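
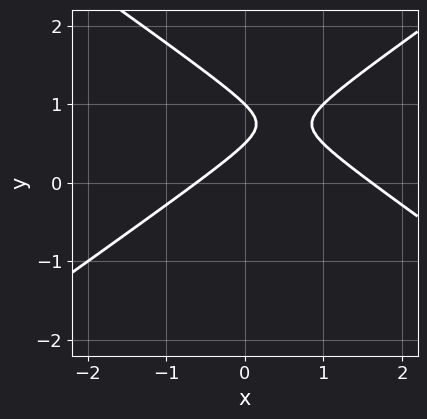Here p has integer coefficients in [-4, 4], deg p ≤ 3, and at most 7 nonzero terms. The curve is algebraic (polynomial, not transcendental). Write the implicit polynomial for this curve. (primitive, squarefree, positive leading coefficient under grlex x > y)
x^2 - 2*y^2 - x + 3*y - 1

(a) deg p = 2.
(b) From the axis intercepts and sections: one y-axis crossing is at y = 1.
(c) The integer polynomial consistent with all of this is the stated p.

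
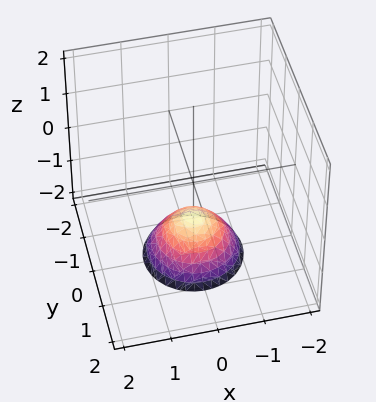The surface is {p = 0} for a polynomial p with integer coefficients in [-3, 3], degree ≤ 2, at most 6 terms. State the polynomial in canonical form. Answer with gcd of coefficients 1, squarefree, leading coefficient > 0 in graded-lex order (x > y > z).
x^2 + y^2 + z + 1

First, deg p = 2. A generic line meets the surface in up to 2 points.
Then, by symmetry, the surface is invariant under rotation about z: p = q(x² + y², z).
Next, against the integer gridlines: one z-axis crossing is at z = -1; no y-intercept at any integer in the box; no x-intercept at any integer in the box; a circular section at z = -2 has radius exactly 1.
Finally, together with the visible shape, these determine p as stated.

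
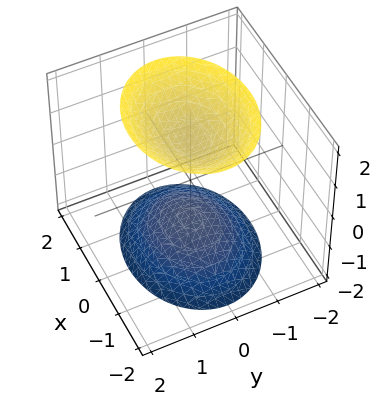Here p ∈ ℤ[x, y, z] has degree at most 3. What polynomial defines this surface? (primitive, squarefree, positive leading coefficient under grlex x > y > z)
2*x^2 + 3*y^2 - 2*z^2 + 3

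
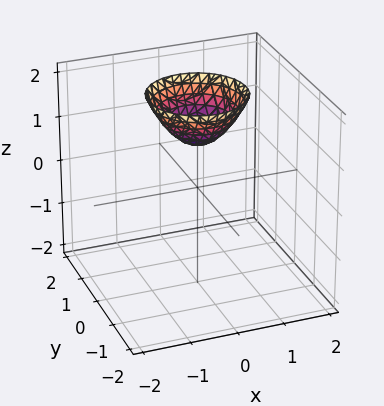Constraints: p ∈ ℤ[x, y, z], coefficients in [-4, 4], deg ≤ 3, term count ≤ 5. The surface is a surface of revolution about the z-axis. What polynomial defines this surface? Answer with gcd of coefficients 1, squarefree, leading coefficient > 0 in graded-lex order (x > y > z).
1. Degree: no degree-1 surface has this shape, so deg p = 2.
2. Symmetry: the surface is invariant under rotation about z: p = q(x² + y², z).
3. Reading off the gridlines: it misses every integer gridline on the y-axis; a circular section at z = 2 has radius exactly 1; it crosses the z-axis at the gridline z = 1; no x-intercept at any integer in the box.
4. Putting this together gives p.

x^2 + y^2 - z + 1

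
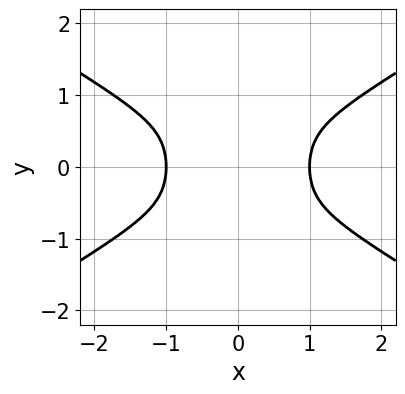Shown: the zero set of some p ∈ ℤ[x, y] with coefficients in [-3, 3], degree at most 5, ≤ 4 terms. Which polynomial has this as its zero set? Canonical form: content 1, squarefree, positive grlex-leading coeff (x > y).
x^4 - 2*x^2*y^2 - 2*y^4 - 1

(a) The degree is 4 — the shape is more complex than any degree-3 curve.
(b) Symmetries: the y ↦ −y reflection is a symmetry, so y appears only in even powers; it's symmetric under x → −x, forcing even powers of x.
(c) Against the integer gridlines: the x-axis gridline crossings are at x ∈ {-1, 1}; no y-intercept at any integer in the box.
(d) Putting this together gives p.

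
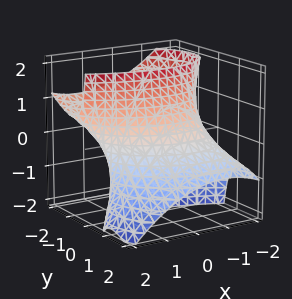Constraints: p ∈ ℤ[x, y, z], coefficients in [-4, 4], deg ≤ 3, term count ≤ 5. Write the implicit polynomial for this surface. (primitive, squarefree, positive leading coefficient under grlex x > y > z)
(a) Degree: the shape is more complex than any degree-1 surface, so deg p = 2.
(b) From the axis intercepts and sections: the surface avoids every integer z-axis point in the box; among the integer gridlines, it crosses the y-axis at y ∈ {-1, 1}.
(c) Together with the visible shape, these determine p as stated.

x^2 + x*y + 2*y^2 + 3*y*z - 2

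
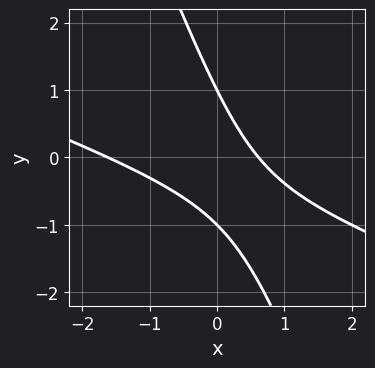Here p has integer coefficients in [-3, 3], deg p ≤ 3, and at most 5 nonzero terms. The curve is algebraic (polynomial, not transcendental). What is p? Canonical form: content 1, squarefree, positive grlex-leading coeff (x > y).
Degree: a generic line meets the curve in up to 2 points, so deg p = 2.
Observable constraints: among the integer gridlines, it crosses the y-axis at y ∈ {-1, 1}.
Fitting integer coefficients to these (and the overall shape) gives p.

x^2 + 3*x*y + y^2 + x - 1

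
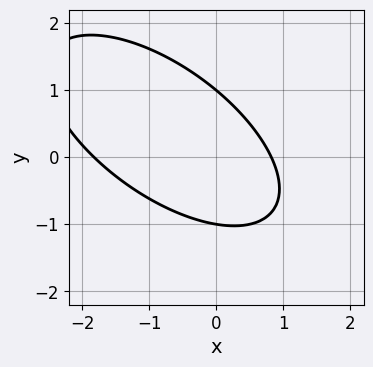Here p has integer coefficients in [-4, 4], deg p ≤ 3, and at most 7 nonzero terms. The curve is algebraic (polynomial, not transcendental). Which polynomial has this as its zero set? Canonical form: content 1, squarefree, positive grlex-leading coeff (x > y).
2*x^2 + 3*x*y + 3*y^2 + 2*x - 3

The degree is 2 — a generic line meets the curve in up to 2 points.
From the axis intercepts and sections: among the integer gridlines, it crosses the y-axis at y ∈ {-1, 1}.
The integer polynomial consistent with all of this is the stated p.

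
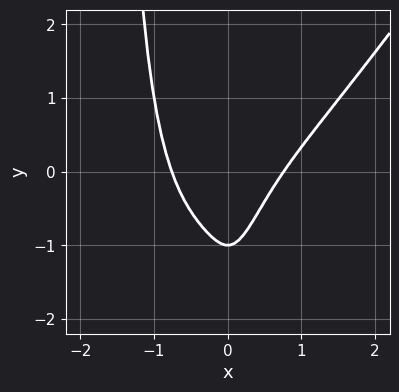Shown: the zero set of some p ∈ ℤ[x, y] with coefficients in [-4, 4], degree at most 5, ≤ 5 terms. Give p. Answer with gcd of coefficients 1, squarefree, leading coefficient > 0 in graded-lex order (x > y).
3*x^4 - 2*x^3*y - 3*x^2*y - y - 1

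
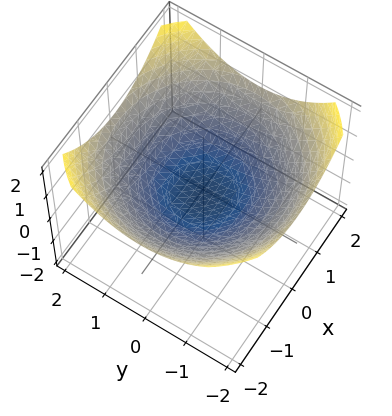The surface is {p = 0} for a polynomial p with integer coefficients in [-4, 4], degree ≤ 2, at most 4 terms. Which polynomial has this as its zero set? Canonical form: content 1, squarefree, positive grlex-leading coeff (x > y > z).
Degree: no degree-1 surface has this shape, so deg p = 2.
Symmetry: the surface is invariant under rotation about z: p = q(x² + y², z).
From the axis intercepts and sections: a circular section at z = 0 has radius exactly 1; among the integer gridlines, it crosses the x-axis at x ∈ {-1, 1}; the y-axis gridline crossings are at y ∈ {-1, 1}.
Fitting integer coefficients to these (and the overall shape) gives p.

x^2 + y^2 - 3*z - 1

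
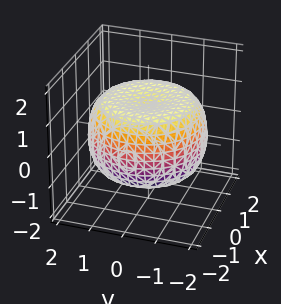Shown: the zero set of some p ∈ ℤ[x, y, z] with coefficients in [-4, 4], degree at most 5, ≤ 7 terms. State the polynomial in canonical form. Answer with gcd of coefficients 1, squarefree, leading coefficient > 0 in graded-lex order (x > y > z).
The degree is 4 — a generic line meets the surface in up to 4 points.
By symmetry, the surface is invariant under rotation about z: p = q(x² + y², z).
Against the integer gridlines: a circular section at z = 0 has radius between 1 and 2; the z-axis gridline crossings are at z ∈ {-1, 1}.
Putting this together gives p.

x^4 + 2*x^2*y^2 + y^4 - 2*x^2 - 2*y^2 + 3*z^2 - 3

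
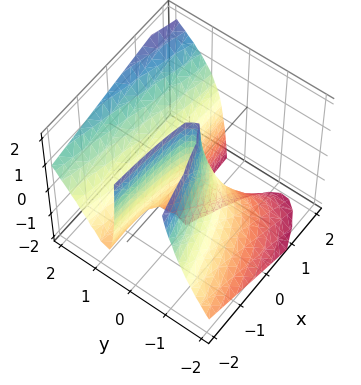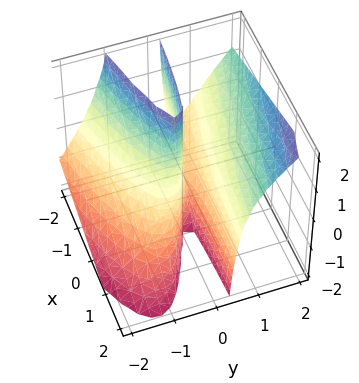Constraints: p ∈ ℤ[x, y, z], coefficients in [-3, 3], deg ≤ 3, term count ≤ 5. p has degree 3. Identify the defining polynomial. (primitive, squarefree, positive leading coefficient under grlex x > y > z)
3*y^3 - 3*y^2*z + 2*x*y - x - 2*y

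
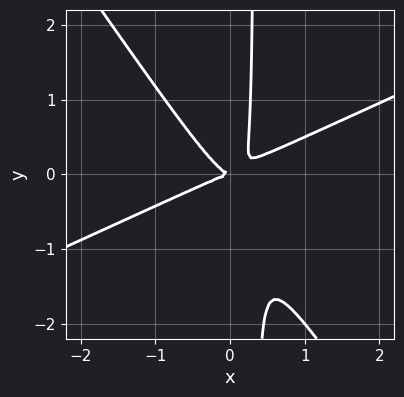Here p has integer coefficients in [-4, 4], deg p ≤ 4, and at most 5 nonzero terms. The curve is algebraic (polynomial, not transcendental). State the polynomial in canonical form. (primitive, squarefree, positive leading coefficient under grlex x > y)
2*x^3 - 3*x^2*y - 3*x*y^2 + y^2

deg p = 3.
Against the integer gridlines: it meets the y-axis at y = 0 (among the integer gridlines); it meets the x-axis at x = 0 (among the integer gridlines).
Solving for integer coefficients yields p as stated.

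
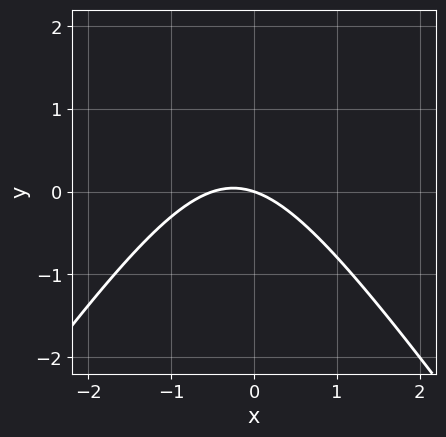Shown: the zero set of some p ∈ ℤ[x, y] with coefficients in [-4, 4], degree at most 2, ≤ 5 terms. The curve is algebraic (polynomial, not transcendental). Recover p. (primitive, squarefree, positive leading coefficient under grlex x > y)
The degree is 2 — a generic line meets the curve in up to 2 points.
Reading off the gridlines: one x-axis crossing is at x = 0; one y-axis crossing is at y = 0.
Putting this together gives p.

2*x^2 - y^2 + x + 3*y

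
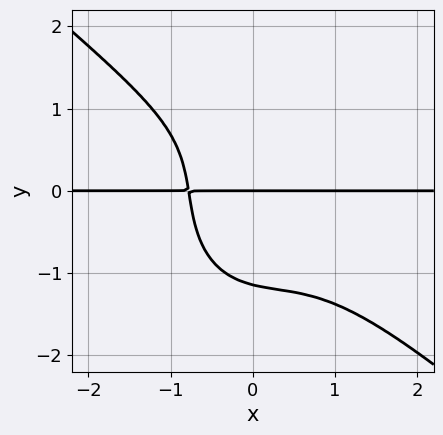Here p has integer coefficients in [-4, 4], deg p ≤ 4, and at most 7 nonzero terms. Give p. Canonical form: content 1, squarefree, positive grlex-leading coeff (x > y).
3*x^3*y + 2*x^2*y^2 + 2*y^4 + 2*x*y + 3*y

(a) Degree: no degree-3 curve has this shape, so deg p = 4.
(b) Reading off the gridlines: it crosses the y-axis at the gridline y = 0; the visible x-axis segment lies entirely on the curve.
(c) Fitting integer coefficients to these (and the overall shape) gives p.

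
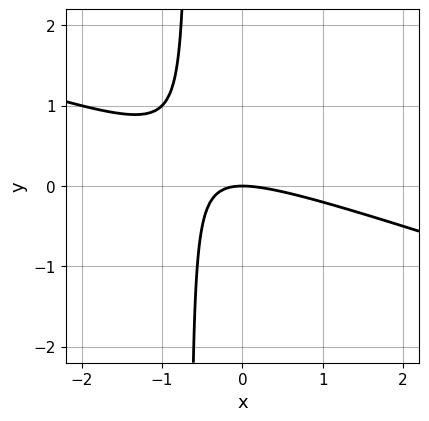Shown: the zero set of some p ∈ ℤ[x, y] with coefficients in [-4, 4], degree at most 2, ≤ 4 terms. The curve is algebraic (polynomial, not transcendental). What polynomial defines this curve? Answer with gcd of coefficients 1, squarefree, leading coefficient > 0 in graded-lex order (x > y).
x^2 + 3*x*y + 2*y

1. deg p = 2. The shape is more complex than any degree-1 curve.
2. Observable constraints: one y-axis crossing is at y = 0; it crosses the x-axis at the gridline x = 0.
3. Together with the visible shape, these determine p as stated.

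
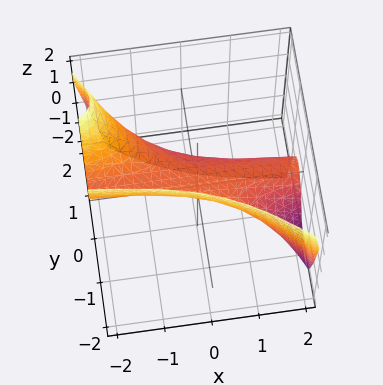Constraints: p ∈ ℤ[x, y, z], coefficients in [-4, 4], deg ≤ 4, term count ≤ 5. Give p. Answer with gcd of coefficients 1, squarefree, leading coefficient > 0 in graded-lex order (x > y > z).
(a) The degree is 3 — the shape is more complex than any degree-2 surface.
(b) From the axis intercepts and sections: the surface avoids every integer x-axis point in the box.
(c) Solving for integer coefficients yields p as stated.

3*x*y^2 + 3*y^3 + 2*z - 1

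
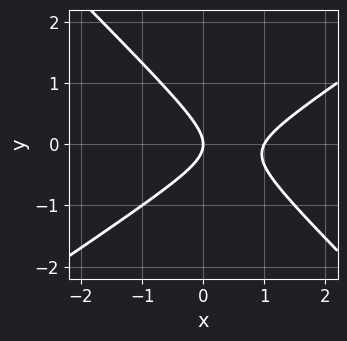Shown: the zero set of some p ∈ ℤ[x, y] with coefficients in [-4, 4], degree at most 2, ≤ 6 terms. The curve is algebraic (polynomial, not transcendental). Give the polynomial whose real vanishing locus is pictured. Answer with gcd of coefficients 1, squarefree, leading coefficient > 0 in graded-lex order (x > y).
(a) Degree: the shape is more complex than any degree-1 curve, so deg p = 2.
(b) Against the integer gridlines: the x-axis gridline crossings are at x ∈ {0, 1}; one y-axis crossing is at y = 0.
(c) Matching integer coefficients to the picture gives p.

2*x^2 - x*y - 3*y^2 - 2*x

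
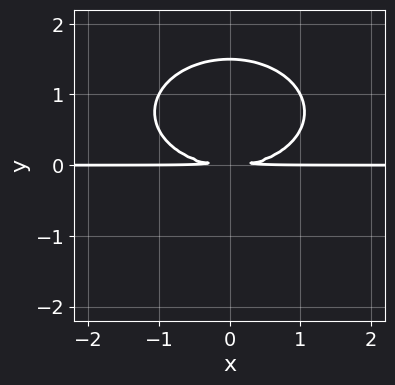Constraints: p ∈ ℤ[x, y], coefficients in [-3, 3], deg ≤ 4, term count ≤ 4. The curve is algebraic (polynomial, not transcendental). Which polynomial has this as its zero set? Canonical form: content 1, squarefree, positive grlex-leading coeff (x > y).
x^2*y + 2*y^3 - 3*y^2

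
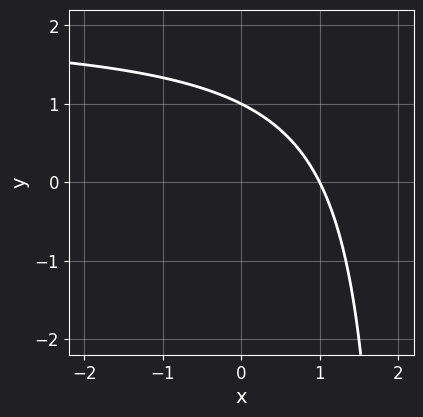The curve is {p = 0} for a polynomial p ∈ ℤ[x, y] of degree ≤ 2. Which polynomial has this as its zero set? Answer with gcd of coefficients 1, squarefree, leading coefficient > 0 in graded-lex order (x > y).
x*y - 2*x - 2*y + 2

(a) The degree is 2 — no degree-1 curve has this shape.
(b) From the visible intercepts: it crosses the x-axis at the gridline x = 1; it meets the y-axis at y = 1 (among the integer gridlines).
(c) Solving for integer coefficients yields p as stated.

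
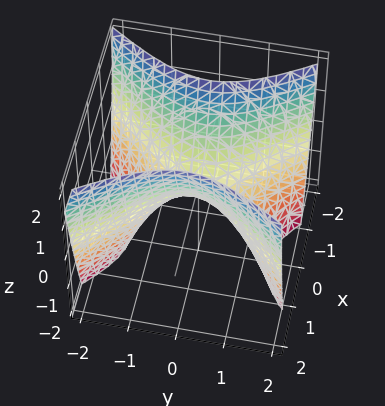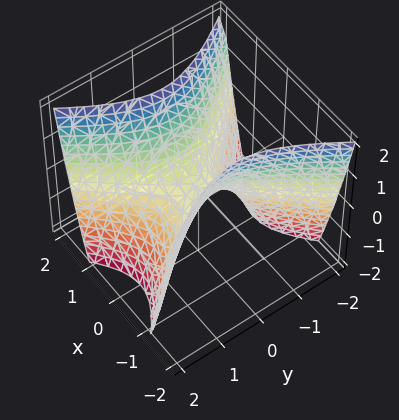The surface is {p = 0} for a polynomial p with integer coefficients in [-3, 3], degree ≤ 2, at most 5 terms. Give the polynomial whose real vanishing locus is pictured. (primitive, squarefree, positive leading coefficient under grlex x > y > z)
3*x^2 - 2*y^2 - 2*z

1. deg p = 2. A saddle surface; a quadric.
2. Symmetries: it's symmetric under x → −x, forcing even powers of x; mirror symmetry y ↦ −y ⇒ only even powers of y.
3. Checking where it meets the axes: it crosses the y-axis at the gridline y = 0; one z-axis crossing is at z = 0; it crosses the x-axis at the gridline x = 0.
4. Solving for integer coefficients yields p as stated.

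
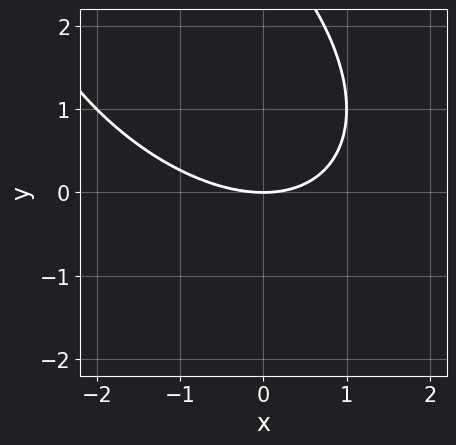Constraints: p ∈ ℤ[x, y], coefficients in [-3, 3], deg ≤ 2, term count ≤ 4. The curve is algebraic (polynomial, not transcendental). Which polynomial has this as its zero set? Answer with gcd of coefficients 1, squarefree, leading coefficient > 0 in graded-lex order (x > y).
The degree is 2 — a generic line meets the curve in up to 2 points.
Checking where it meets the axes: it crosses the x-axis at the gridline x = 0; one y-axis crossing is at y = 0.
These observations pin down the coefficients.

x^2 + x*y + y^2 - 3*y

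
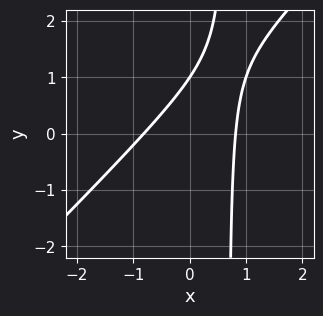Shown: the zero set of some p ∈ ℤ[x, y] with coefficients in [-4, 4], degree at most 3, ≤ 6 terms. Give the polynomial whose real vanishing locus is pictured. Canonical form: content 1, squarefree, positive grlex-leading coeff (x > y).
3*x^2 - 3*x*y + 2*y - 2

1. The degree is 2 — a generic line meets the curve in up to 2 points.
2. Reading off the gridlines: it meets the y-axis at y = 1 (among the integer gridlines).
3. These observations pin down the coefficients.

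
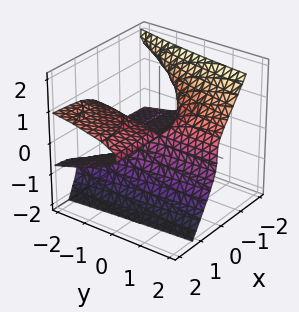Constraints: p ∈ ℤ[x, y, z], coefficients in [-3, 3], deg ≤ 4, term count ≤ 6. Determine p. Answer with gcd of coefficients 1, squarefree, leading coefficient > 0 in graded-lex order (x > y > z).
1. deg p = 3. No degree-2 surface has this shape.
2. Against the integer gridlines: it crosses the z-axis at the gridline z = 0; the visible y-axis segment lies entirely on the surface; every point of the x-axis in the box is on the surface.
3. Solving for integer coefficients yields p as stated.

3*x*z^2 + 2*z^3 + x*y - x*z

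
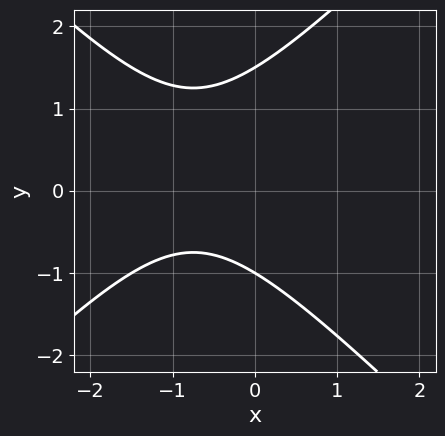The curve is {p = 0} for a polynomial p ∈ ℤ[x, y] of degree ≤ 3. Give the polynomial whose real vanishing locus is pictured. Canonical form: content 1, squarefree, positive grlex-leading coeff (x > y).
2*x^2 - 2*y^2 + 3*x + y + 3

1. The degree is 2 — no degree-1 curve has this shape.
2. Checking where it meets the axes: the curve avoids every integer x-axis point in the box; it crosses the y-axis at the gridline y = -1.
3. Assembling these constraints gives the stated polynomial.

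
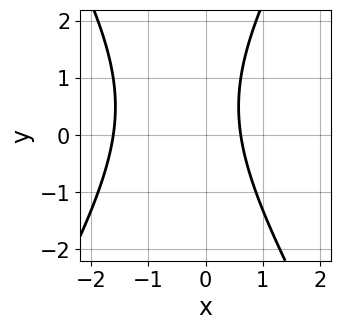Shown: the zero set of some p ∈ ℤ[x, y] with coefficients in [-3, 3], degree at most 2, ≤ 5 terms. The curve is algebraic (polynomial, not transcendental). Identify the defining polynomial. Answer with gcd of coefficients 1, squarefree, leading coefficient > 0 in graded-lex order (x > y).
3*x^2 - y^2 + 3*x + y - 3

deg p = 2. No degree-1 curve has this shape.
From the axis intercepts and sections: no y-intercept at any integer in the box.
Putting this together gives p.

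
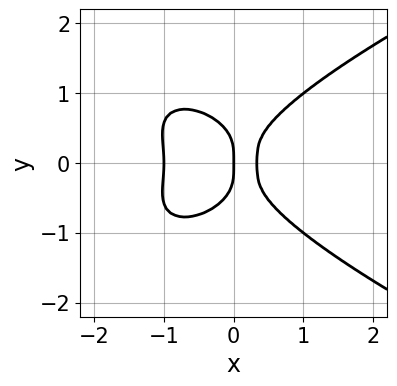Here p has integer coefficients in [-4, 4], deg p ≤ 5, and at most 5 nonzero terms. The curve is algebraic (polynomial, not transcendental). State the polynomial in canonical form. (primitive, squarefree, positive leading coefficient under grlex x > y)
3*y^4 - 3*x^3 + x*y^2 - 2*x^2 + x

(a) The degree is 4 — the shape is more complex than any degree-3 curve.
(b) Symmetries: mirror symmetry y ↦ −y ⇒ only even powers of y.
(c) From the axis intercepts and sections: it crosses the y-axis at the gridline y = 0; among the integer gridlines, it crosses the x-axis at x ∈ {-1, 0}.
(d) Putting this together gives p.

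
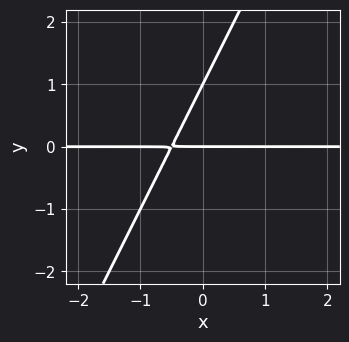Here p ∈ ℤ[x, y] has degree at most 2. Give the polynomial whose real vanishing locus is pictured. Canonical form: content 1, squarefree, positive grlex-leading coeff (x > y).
2*x*y - y^2 + y

1. deg p = 2. A generic line meets the curve in up to 2 points.
2. Observable constraints: among the integer gridlines, it crosses the y-axis at y ∈ {0, 1}; the visible x-axis segment lies entirely on the curve.
3. These observations pin down the coefficients.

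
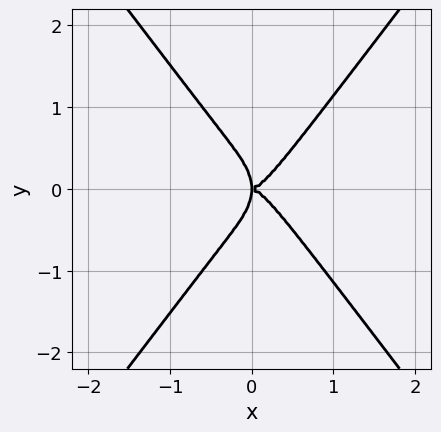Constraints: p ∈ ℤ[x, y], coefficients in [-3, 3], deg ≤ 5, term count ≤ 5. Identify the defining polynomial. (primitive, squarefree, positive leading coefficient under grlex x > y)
3*x^4 - y^4 - x*y^2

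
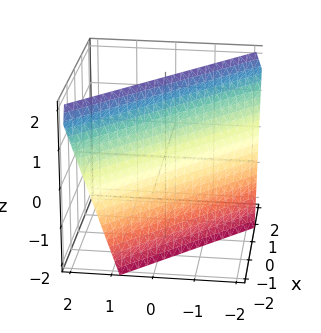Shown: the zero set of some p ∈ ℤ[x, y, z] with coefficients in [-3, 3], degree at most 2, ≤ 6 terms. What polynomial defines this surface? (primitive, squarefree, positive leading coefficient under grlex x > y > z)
1. Degree: the surface is flat (a plane), so deg p = 1.
2. Against the integer gridlines: it crosses the z-axis at the gridline z = 2.
3. Together with the visible shape, these determine p as stated.

3*x + 3*y - z + 2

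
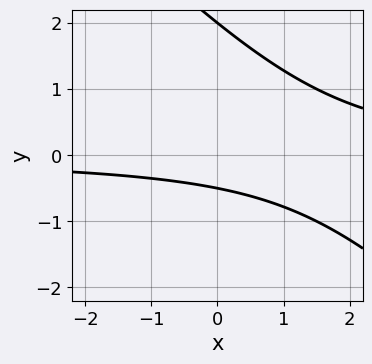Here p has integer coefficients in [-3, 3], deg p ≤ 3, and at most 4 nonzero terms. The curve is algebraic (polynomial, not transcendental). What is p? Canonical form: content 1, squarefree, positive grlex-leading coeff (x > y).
2*x*y + 2*y^2 - 3*y - 2

1. The degree is 2 — a generic line meets the curve in up to 2 points.
2. Against the integer gridlines: one y-axis crossing is at y = 2; it misses every integer gridline on the x-axis.
3. Assembling these constraints gives the stated polynomial.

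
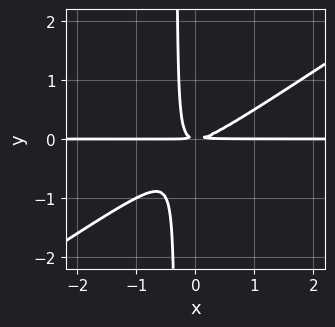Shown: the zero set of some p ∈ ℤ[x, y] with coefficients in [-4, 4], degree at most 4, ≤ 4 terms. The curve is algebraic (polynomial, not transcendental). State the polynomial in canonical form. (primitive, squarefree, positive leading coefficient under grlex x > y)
2*x^2*y - 3*x*y^2 - y^2

(a) Degree: no degree-2 curve has this shape, so deg p = 3.
(b) Observable constraints: every point of the x-axis in the box is on the curve.
(c) These observations pin down the coefficients.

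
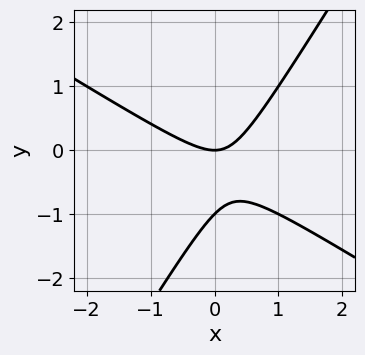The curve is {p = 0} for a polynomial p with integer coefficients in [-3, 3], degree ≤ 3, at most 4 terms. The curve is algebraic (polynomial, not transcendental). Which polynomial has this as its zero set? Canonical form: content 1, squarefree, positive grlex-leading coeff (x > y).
x^2 + x*y - y^2 - y

First, deg p = 2.
Then, from the axis intercepts and sections: among the integer gridlines, it crosses the y-axis at y ∈ {-1, 0}; it crosses the x-axis at the gridline x = 0.
Finally, assembling these constraints gives the stated polynomial.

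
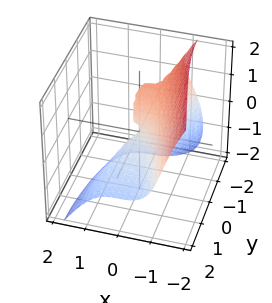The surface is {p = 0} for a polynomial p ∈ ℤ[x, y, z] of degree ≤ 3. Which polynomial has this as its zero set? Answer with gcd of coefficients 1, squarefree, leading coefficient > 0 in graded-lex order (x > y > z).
3*x^3 + z^3 + y^2 + 2*y*z

1. Degree: a generic line meets the surface in up to 3 points, so deg p = 3.
2. From the axis intercepts and sections: it crosses the z-axis at the gridline z = 0; one y-axis crossing is at y = 0; it crosses the x-axis at the gridline x = 0.
3. Together with the visible shape, these determine p as stated.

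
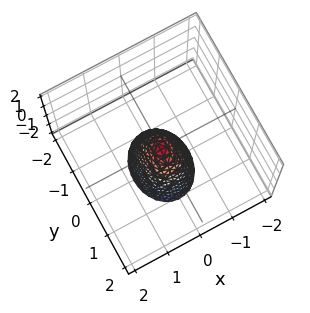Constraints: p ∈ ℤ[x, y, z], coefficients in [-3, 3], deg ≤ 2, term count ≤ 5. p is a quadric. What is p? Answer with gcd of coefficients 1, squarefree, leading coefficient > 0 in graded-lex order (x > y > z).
3*x^2 + 2*y^2 + z

First, degree: a paraboloid; a quadric, so deg p = 2.
Then, symmetries: mirror symmetry y ↦ −y ⇒ only even powers of y; the x ↦ −x reflection is a symmetry, so x appears only in even powers.
Next, reading off the gridlines: it meets the z-axis at z = 0 (among the integer gridlines); it meets the x-axis at x = 0 (among the integer gridlines).
Finally, these observations pin down the coefficients.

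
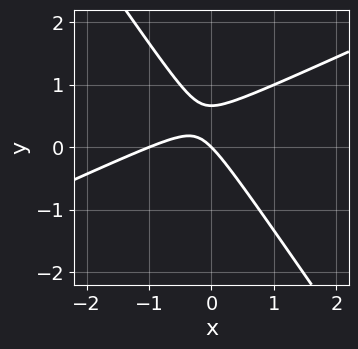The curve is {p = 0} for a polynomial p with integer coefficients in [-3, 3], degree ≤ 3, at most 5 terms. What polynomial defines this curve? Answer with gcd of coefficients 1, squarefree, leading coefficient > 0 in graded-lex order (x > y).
2*x^2 - 3*x*y - 3*y^2 + 2*x + 2*y

1. The degree is 2 — no degree-1 curve has this shape.
2. Reading off the gridlines: among the integer gridlines, it crosses the x-axis at x ∈ {-1, 0}; it meets the y-axis at y = 0 (among the integer gridlines).
3. Assembling these constraints gives the stated polynomial.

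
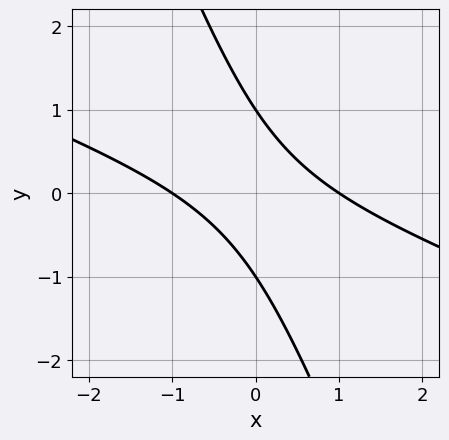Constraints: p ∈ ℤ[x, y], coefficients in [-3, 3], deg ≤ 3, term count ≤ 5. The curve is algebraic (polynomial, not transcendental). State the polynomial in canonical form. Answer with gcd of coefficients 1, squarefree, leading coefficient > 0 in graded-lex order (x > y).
Degree: a generic line meets the curve in up to 2 points, so deg p = 2.
Checking where it meets the axes: among the integer gridlines, it crosses the y-axis at y ∈ {-1, 1}; the x-axis gridline crossings are at x ∈ {-1, 1}.
These observations pin down the coefficients.

x^2 + 3*x*y + y^2 - 1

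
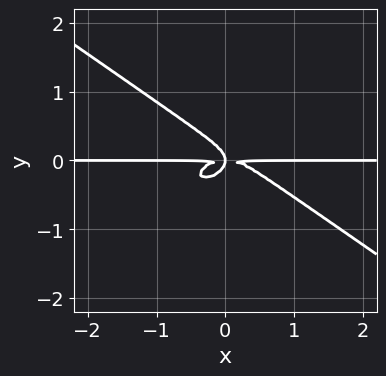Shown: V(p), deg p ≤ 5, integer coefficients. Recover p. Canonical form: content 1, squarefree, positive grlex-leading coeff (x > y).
x^3*y + 3*y^4 + x*y^2

1. Degree: a generic line meets the curve in up to 4 points, so deg p = 4.
2. Checking where it meets the axes: the visible x-axis segment lies entirely on the curve.
3. Fitting integer coefficients to these (and the overall shape) gives p.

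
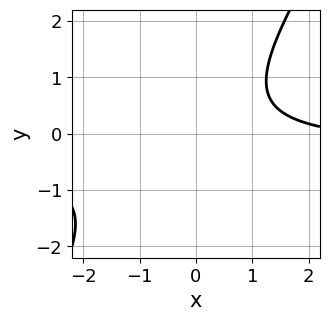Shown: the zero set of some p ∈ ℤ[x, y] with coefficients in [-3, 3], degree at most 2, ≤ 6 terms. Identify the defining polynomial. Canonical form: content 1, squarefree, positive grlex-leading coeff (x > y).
First, the degree is 2 — a generic line meets the curve in up to 2 points.
Then, from the visible intercepts: the curve avoids every integer y-axis point in the box; no x-intercept at any integer in the box.
Finally, the integer polynomial consistent with all of this is the stated p.

3*x*y - 2*y^2 + x - 3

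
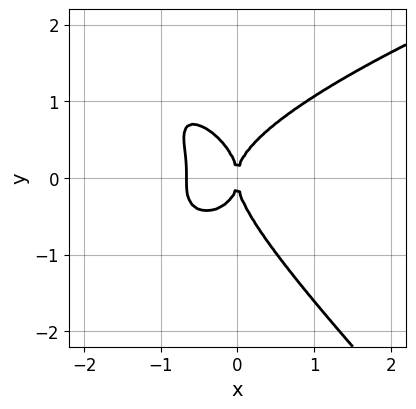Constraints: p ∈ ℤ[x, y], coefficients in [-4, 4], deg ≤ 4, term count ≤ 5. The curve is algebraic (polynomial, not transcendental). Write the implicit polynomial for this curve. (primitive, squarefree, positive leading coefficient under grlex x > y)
(a) The degree is 4 — the shape is more complex than any degree-3 curve.
(b) Against the integer gridlines: it meets the y-axis at y = 0 (among the integer gridlines); it meets the x-axis at x = 0 (among the integer gridlines).
(c) These observations pin down the coefficients.

2*x*y^3 + 2*y^4 - 3*x^3 - 2*x^2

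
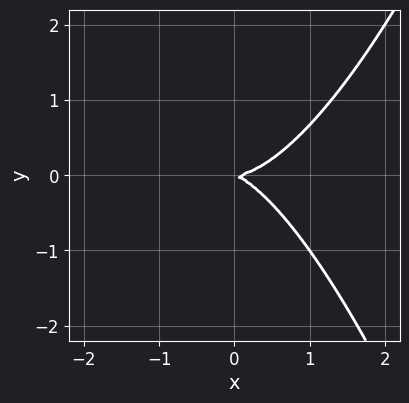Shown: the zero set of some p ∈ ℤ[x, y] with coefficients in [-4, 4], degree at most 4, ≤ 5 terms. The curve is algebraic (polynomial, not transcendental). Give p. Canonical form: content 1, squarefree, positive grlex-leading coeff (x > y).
2*x^3 - x*y - 3*y^2

First, degree: no degree-2 curve has this shape, so deg p = 3.
Next, from the visible intercepts: one x-axis crossing is at x = 0; it meets the y-axis at y = 0 (among the integer gridlines).
Finally, these observations pin down the coefficients.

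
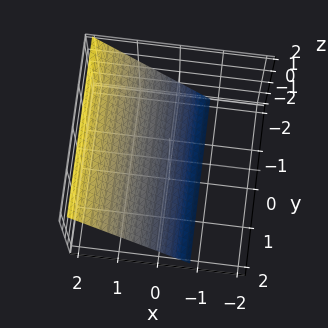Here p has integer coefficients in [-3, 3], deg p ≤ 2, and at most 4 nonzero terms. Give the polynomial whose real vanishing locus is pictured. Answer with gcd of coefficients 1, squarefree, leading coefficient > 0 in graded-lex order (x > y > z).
1. The degree is 1 — the surface is flat (a plane).
2. Reading off the gridlines: the surface avoids every integer y-axis point in the box; it meets the z-axis at z = -1 (among the integer gridlines).
3. The integer polynomial consistent with all of this is the stated p.

3*x - 2*z - 2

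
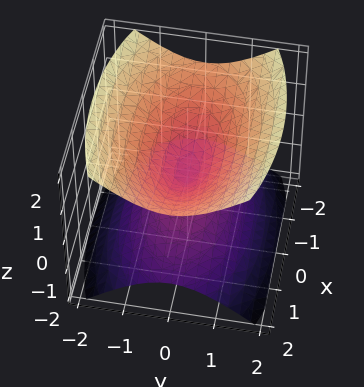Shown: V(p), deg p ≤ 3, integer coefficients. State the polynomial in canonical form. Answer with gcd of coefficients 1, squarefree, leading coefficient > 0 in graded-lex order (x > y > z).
x^2 + 3*y^2 - 3*z^2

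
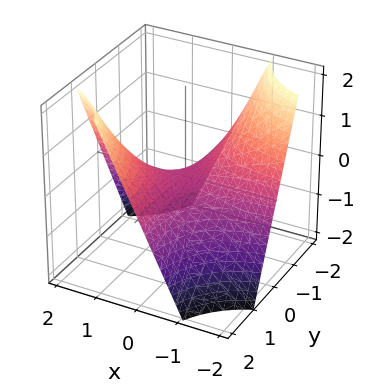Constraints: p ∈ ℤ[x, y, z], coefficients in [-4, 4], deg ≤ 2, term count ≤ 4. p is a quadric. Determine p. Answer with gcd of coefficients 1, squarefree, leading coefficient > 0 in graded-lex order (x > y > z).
First, the degree is 2 — a saddle surface; a quadric.
Next, observable constraints: one z-axis crossing is at z = 0; the visible x-axis segment lies entirely on the surface; the visible y-axis segment lies entirely on the surface.
Finally, fitting integer coefficients to these (and the overall shape) gives p.

x*y - z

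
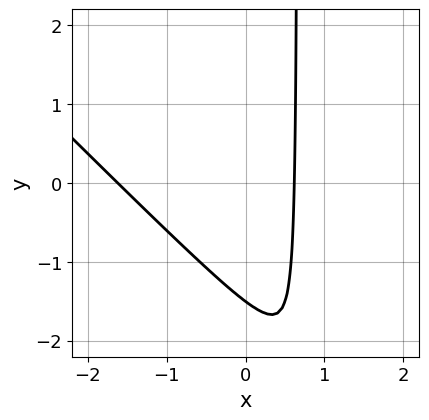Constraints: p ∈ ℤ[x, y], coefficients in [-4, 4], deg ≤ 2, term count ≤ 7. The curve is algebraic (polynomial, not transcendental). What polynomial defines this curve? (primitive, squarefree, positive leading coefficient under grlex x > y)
3*x^2 + 3*x*y + 3*x - 2*y - 3

(a) The degree is 2 — a generic line meets the curve in up to 2 points.
(b) The integer polynomial consistent with all of this is the stated p.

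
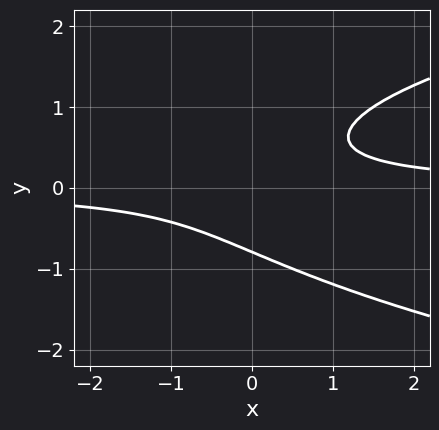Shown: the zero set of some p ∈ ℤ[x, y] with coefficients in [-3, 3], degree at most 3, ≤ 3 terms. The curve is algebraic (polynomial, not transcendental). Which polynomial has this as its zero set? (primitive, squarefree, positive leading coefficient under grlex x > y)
2*y^3 - 2*x*y + 1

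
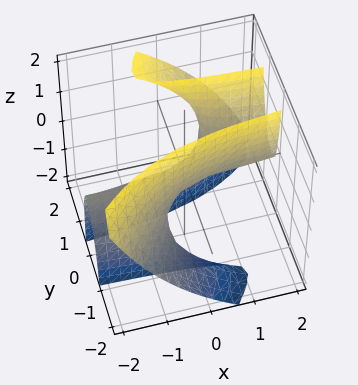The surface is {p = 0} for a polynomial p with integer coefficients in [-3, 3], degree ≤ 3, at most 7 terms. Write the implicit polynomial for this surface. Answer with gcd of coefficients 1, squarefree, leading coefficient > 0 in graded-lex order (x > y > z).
1. deg p = 3. The shape is more complex than any degree-2 surface.
2. Reading off the gridlines: one y-axis crossing is at y = 0; the visible x-axis segment lies entirely on the surface; one z-axis crossing is at z = 0.
3. Putting this together gives p.

3*x*y^2 - x*y*z - 2*y^3 + 3*y^2*z - 2*z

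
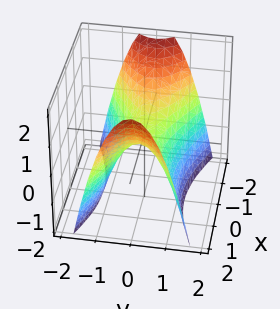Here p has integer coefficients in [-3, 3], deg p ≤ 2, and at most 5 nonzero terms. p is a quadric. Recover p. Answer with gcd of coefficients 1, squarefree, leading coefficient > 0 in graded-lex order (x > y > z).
1. Degree: a saddle surface; a quadric, so deg p = 2.
2. Symmetries: the y ↦ −y reflection is a symmetry, so y appears only in even powers; the x ↦ −x reflection is a symmetry, so x appears only in even powers.
3. Checking where it meets the axes: it crosses the y-axis at the gridline y = 0; it crosses the z-axis at the gridline z = 0; it meets the x-axis at x = 0 (among the integer gridlines).
4. Matching integer coefficients to the picture gives p.

x^2 - 3*y^2 - 2*z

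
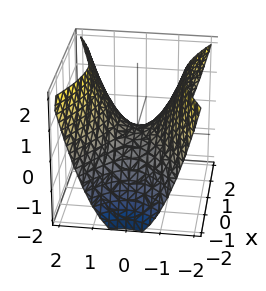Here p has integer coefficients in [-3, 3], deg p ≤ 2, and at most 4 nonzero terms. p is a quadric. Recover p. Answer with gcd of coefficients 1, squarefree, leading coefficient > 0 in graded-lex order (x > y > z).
(a) deg p = 2. A saddle surface; a quadric.
(b) Symmetries: the x ↦ −x reflection is a symmetry, so x appears only in even powers; mirror symmetry y ↦ −y ⇒ only even powers of y.
(c) Checking where it meets the axes: it crosses the x-axis at the gridline x = 0; it meets the z-axis at z = 0 (among the integer gridlines).
(d) Matching integer coefficients to the picture gives p.

x^2 - 2*y^2 + 2*z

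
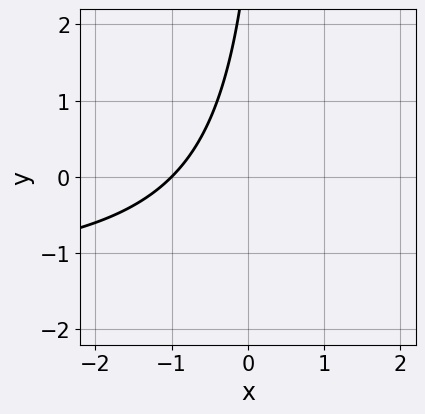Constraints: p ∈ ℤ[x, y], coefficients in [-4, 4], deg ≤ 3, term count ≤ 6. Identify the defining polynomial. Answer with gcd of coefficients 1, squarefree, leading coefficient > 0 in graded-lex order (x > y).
The degree is 2 — a generic line meets the curve in up to 2 points.
Reading off the gridlines: it misses every integer gridline on the y-axis; one x-axis crossing is at x = -1.
Fitting integer coefficients to these (and the overall shape) gives p.

2*x*y + 3*x - y + 3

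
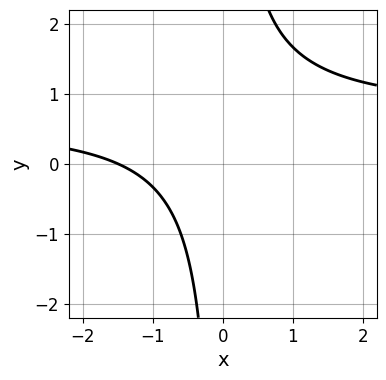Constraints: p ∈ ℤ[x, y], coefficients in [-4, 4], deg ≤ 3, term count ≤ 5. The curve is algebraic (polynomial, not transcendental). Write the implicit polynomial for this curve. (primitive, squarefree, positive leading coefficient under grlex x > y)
3*x*y - 2*x - 3

1. The degree is 2 — no degree-1 curve has this shape.
2. From the axis intercepts and sections: the curve avoids every integer y-axis point in the box.
3. Putting this together gives p.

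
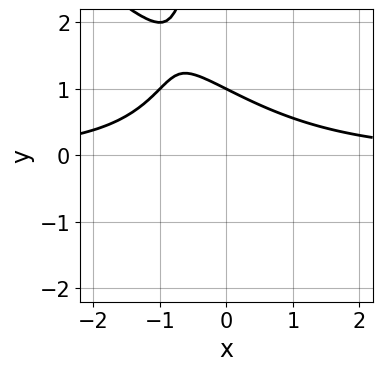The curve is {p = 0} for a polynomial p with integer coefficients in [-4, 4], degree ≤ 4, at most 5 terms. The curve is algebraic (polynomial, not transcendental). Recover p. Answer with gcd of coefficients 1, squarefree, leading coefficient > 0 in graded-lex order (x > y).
deg p = 3. A generic line meets the curve in up to 3 points.
From the axis intercepts and sections: it meets the y-axis at y = 1 (among the integer gridlines); the curve avoids every integer x-axis point in the box.
Assembling these constraints gives the stated polynomial.

x^2*y + x*y^2 + 2*y - 2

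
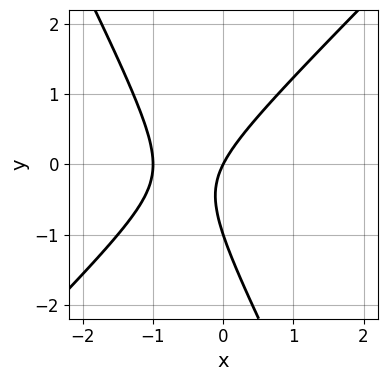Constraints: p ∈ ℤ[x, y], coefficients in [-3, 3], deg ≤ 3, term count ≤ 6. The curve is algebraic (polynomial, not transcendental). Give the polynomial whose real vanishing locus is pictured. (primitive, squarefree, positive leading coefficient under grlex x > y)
2*x^2 - x*y - y^2 + 2*x - y

1. deg p = 2. A generic line meets the curve in up to 2 points.
2. Against the integer gridlines: the y-axis gridline crossings are at y ∈ {-1, 0}; the x-axis gridline crossings are at x ∈ {-1, 0}.
3. Putting this together gives p.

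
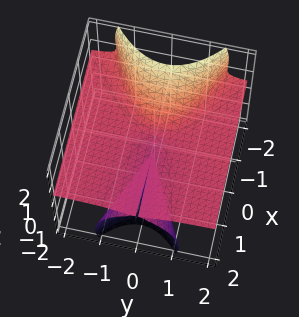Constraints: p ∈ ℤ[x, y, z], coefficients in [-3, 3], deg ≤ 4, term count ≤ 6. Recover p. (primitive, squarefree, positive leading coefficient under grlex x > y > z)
1. The degree is 3 — the shape is more complex than any degree-2 surface.
2. Checking where it meets the axes: the visible x-axis segment lies entirely on the surface; it crosses the z-axis at the gridline z = 0.
3. Together with the visible shape, these determine p as stated.

3*x*z^2 + 3*y^2*z + 2*z^3 - y^2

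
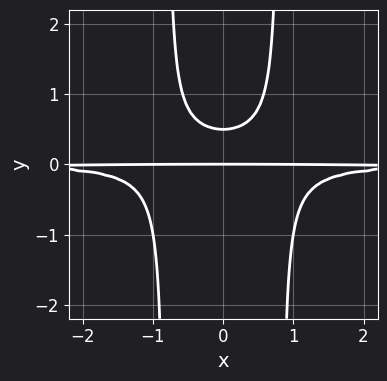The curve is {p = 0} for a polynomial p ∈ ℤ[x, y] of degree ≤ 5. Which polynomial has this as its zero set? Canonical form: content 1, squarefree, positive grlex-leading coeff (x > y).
3*x^2*y^2 - 2*y^2 + y

(a) The degree is 4 — no degree-3 curve has this shape.
(b) Symmetries: mirror symmetry x ↦ −x ⇒ only even powers of x.
(c) Against the integer gridlines: every point of the x-axis in the box is on the curve; it meets the y-axis at y = 0 (among the integer gridlines).
(d) Putting this together gives p.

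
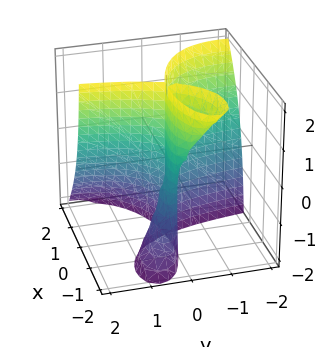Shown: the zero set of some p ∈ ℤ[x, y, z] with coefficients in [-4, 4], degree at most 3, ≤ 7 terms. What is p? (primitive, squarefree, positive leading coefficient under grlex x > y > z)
First, the degree is 3 — no degree-2 surface has this shape.
Then, checking where it meets the axes: one y-axis crossing is at y = 0; the x-axis gridline crossings are at x ∈ {-1, 0}; every point of the z-axis in the box is on the surface.
Finally, matching integer coefficients to the picture gives p.

x^3 + 3*x*y^2 + 3*x*y*z + x^2 - 3*y^2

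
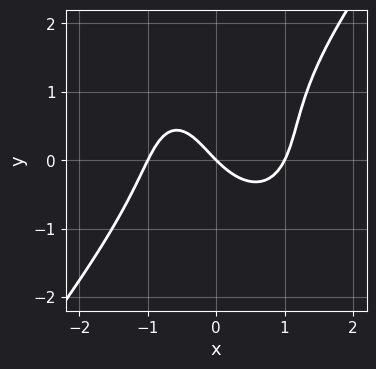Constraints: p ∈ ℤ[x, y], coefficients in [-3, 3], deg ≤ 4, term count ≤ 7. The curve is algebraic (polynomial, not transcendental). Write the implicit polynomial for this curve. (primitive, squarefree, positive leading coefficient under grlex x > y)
Degree: the shape is more complex than any degree-2 curve, so deg p = 3.
From the visible intercepts: it crosses the y-axis at the gridline y = 0; among the integer gridlines, it crosses the x-axis at x ∈ {-1, 0, 1}.
Assembling these constraints gives the stated polynomial.

2*x^3 - y^3 + y^2 - 2*x - 2*y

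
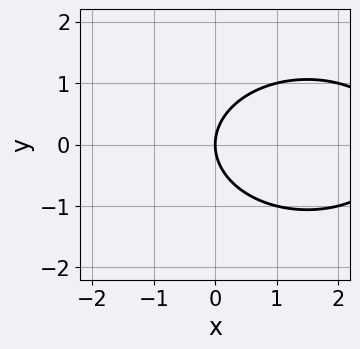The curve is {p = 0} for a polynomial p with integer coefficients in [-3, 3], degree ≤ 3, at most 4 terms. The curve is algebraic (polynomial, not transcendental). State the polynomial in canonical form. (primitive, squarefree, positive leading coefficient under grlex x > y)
x^2 + 2*y^2 - 3*x

First, deg p = 2.
Then, symmetries: mirror symmetry y ↦ −y ⇒ only even powers of y.
Then, checking where it meets the axes: one y-axis crossing is at y = 0; it meets the x-axis at x = 0 (among the integer gridlines).
Finally, fitting integer coefficients to these (and the overall shape) gives p.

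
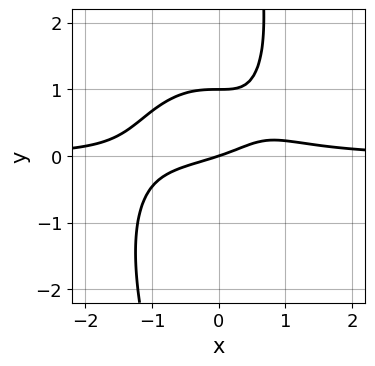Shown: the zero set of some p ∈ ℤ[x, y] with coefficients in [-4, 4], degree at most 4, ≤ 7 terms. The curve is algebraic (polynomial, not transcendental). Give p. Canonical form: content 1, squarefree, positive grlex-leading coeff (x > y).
2*x^3*y + x*y^3 - 3*y^2 - x + 3*y

(a) deg p = 4. The shape is more complex than any degree-3 curve.
(b) Reading off the gridlines: among the integer gridlines, it crosses the y-axis at y ∈ {0, 1}; it crosses the x-axis at the gridline x = 0.
(c) The integer polynomial consistent with all of this is the stated p.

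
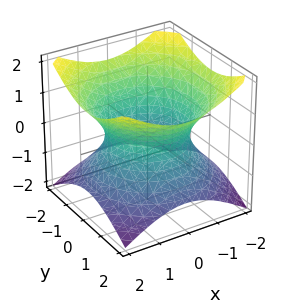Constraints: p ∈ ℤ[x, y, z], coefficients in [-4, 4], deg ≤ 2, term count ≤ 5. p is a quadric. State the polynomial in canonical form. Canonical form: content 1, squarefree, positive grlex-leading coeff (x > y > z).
2*x^2 + 2*y^2 - 3*z^2 - 3

First, deg p = 2. One connected sheet with a waist; a quadric.
Next, symmetry: the surface is invariant under rotation about z: p = q(x² + y², z); mirror symmetry z ↦ −z ⇒ only even powers of z.
Next, checking where it meets the axes: the surface avoids every integer z-axis point in the box; a circular section at z = 0 has radius between 1 and 2.
Finally, these observations pin down the coefficients.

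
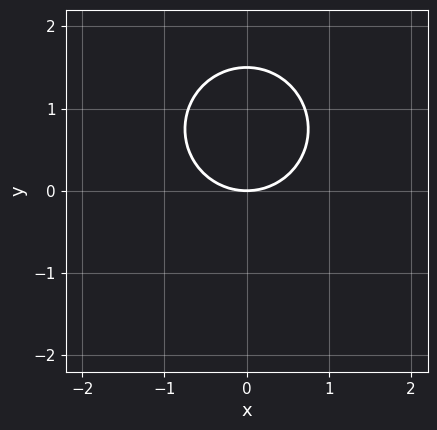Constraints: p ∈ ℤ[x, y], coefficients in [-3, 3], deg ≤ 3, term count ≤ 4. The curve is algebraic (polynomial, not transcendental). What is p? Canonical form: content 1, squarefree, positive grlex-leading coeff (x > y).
Degree: the shape is more complex than any degree-1 curve, so deg p = 2.
Symmetries: it's symmetric under x → −x, forcing even powers of x.
Reading off the gridlines: one y-axis crossing is at y = 0; it crosses the x-axis at the gridline x = 0.
Together with the visible shape, these determine p as stated.

2*x^2 + 2*y^2 - 3*y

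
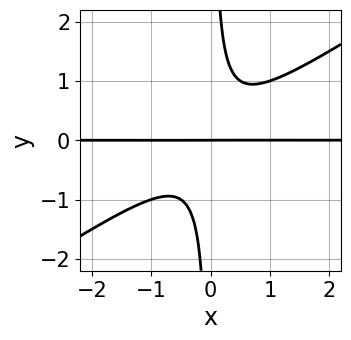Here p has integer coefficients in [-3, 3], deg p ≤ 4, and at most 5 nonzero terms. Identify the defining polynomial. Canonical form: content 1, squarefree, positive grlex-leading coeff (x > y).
2*x^2*y - 3*x*y^2 + y

(a) Degree: no degree-2 curve has this shape, so deg p = 3.
(b) Reading off the gridlines: it crosses the y-axis at the gridline y = 0; the visible x-axis segment lies entirely on the curve.
(c) Matching integer coefficients to the picture gives p.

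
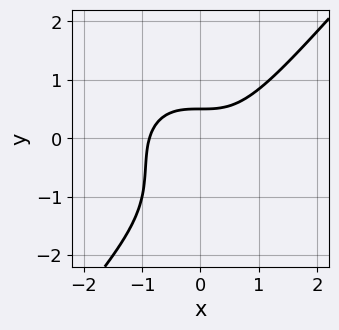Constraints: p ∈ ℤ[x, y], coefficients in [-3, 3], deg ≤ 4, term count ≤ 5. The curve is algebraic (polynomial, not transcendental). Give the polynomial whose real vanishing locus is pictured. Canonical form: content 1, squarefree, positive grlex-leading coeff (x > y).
The degree is 3 — no degree-2 curve has this shape.
Putting this together gives p.

3*x^3 - 2*y^3 - 3*y^2 - 2*y + 2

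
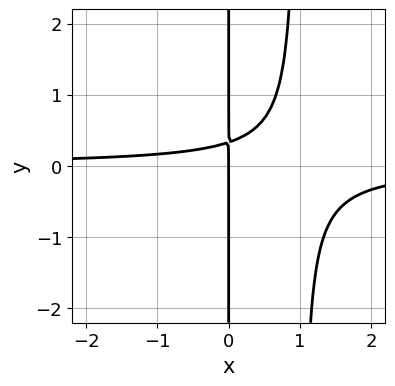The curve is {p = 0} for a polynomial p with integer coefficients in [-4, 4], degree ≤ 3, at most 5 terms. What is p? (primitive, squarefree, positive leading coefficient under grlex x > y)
(a) deg p = 3. No degree-2 curve has this shape.
(b) Observable constraints: the visible y-axis segment lies entirely on the curve; it crosses the x-axis at the gridline x = 0.
(c) Solving for integer coefficients yields p as stated.

3*x^2*y - 3*x*y + x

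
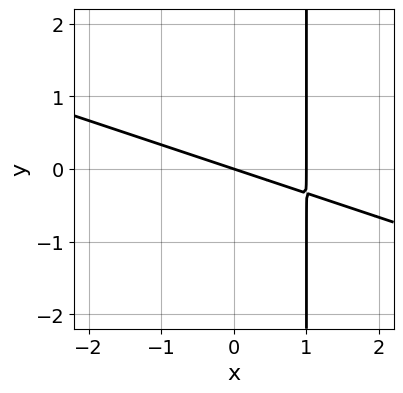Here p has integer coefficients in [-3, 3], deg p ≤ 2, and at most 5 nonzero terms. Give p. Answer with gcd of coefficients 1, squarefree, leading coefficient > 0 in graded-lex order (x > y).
1. deg p = 2. A generic line meets the curve in up to 2 points.
2. Checking where it meets the axes: among the integer gridlines, it crosses the x-axis at x ∈ {0, 1}; one y-axis crossing is at y = 0.
3. Matching integer coefficients to the picture gives p.

x^2 + 3*x*y - x - 3*y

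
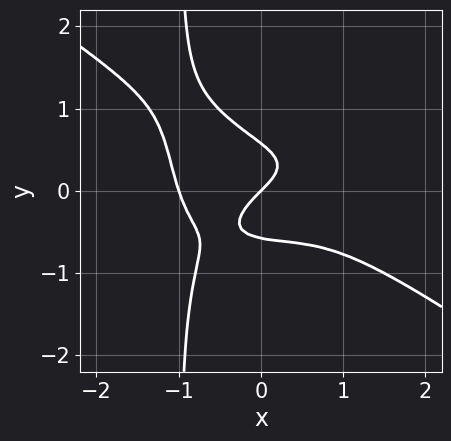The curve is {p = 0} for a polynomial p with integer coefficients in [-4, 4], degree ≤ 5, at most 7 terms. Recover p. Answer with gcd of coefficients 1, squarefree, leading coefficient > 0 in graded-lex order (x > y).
(a) deg p = 4. No degree-3 curve has this shape.
(b) Against the integer gridlines: among the integer gridlines, it crosses the x-axis at x ∈ {-1, 0}; it crosses the y-axis at the gridline y = 0.
(c) Fitting integer coefficients to these (and the overall shape) gives p.

x^4 + 3*x*y^3 + 3*y^3 + x - y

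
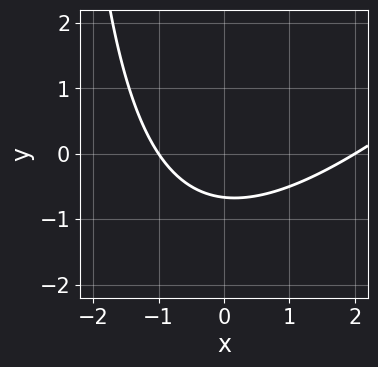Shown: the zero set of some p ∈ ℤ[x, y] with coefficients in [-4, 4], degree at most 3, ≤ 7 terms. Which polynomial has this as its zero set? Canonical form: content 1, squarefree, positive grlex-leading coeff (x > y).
x^2 - x*y - x - 3*y - 2

The degree is 2 — a generic line meets the curve in up to 2 points.
Observable constraints: among the integer gridlines, it crosses the x-axis at x ∈ {-1, 2}.
Assembling these constraints gives the stated polynomial.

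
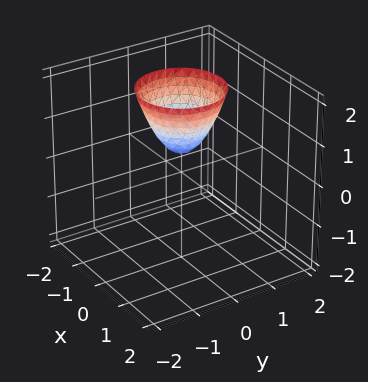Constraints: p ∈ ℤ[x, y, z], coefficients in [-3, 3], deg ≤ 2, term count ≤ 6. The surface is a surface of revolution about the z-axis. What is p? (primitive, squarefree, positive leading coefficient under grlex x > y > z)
3*x^2 + 3*y^2 - 2*z + 1

(a) The degree is 2 — no degree-1 surface has this shape.
(b) By symmetry, the z-axis is an axis of rotation, so x and y enter only as x² + y².
(c) From the axis intercepts and sections: the surface avoids every integer y-axis point in the box; no x-intercept at any integer in the box.
(d) These observations pin down the coefficients.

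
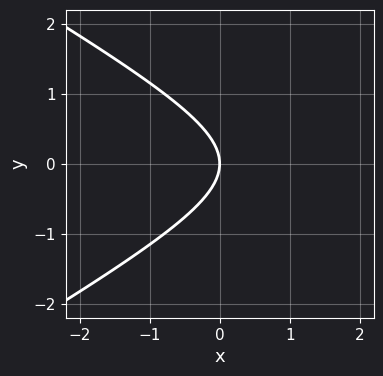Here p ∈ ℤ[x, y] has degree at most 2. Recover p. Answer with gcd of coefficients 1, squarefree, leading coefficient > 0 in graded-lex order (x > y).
First, deg p = 2. No degree-1 curve has this shape.
Next, symmetries: the y ↦ −y reflection is a symmetry, so y appears only in even powers.
Next, from the axis intercepts and sections: one x-axis crossing is at x = 0; it meets the y-axis at y = 0 (among the integer gridlines).
Finally, the integer polynomial consistent with all of this is the stated p.

x^2 - 3*y^2 - 3*x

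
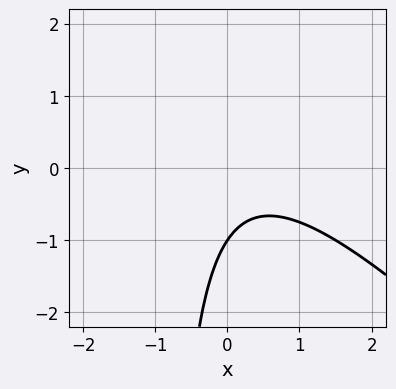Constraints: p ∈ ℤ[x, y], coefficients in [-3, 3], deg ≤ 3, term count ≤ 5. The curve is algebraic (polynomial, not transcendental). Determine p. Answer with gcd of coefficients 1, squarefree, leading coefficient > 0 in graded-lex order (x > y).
2*x^2 + 2*x*y - x + 2*y + 2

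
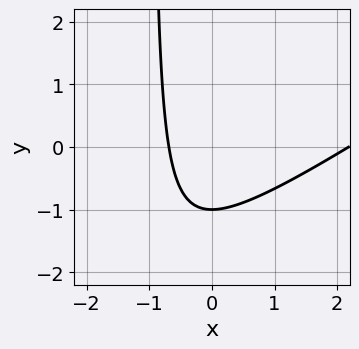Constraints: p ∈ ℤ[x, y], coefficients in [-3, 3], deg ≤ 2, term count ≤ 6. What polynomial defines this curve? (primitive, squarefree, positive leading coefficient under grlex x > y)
First, degree: no degree-1 curve has this shape, so deg p = 2.
Next, against the integer gridlines: one y-axis crossing is at y = -1.
Finally, together with the visible shape, these determine p as stated.

2*x^2 - 3*x*y - 3*x - 3*y - 3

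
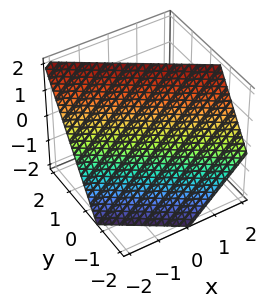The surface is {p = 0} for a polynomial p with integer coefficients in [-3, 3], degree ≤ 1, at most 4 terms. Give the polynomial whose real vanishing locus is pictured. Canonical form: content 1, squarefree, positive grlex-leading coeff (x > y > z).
2*x + 3*y - 2*z + 2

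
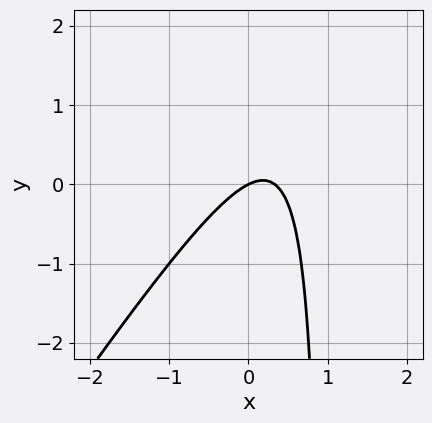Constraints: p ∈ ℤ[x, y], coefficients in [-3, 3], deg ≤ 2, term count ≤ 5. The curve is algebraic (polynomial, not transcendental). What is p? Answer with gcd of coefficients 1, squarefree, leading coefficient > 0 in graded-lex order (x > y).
3*x^2 - 2*x*y - x + 2*y

1. The degree is 2 — no degree-1 curve has this shape.
2. Checking where it meets the axes: it crosses the x-axis at the gridline x = 0; one y-axis crossing is at y = 0.
3. Putting this together gives p.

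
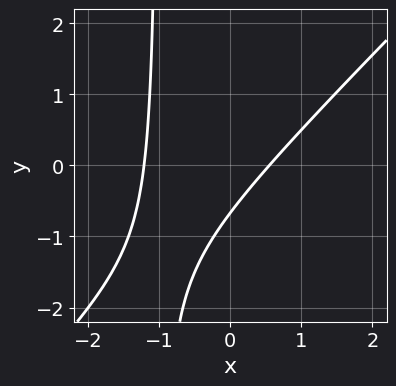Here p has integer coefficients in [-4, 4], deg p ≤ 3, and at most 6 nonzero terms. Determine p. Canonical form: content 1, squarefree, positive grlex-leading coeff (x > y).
deg p = 2.
The integer polynomial consistent with all of this is the stated p.

3*x^2 - 3*x*y + 2*x - 3*y - 2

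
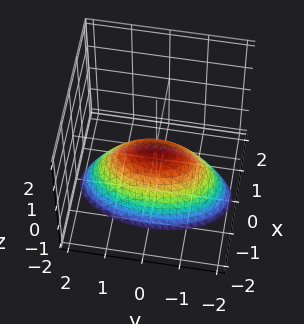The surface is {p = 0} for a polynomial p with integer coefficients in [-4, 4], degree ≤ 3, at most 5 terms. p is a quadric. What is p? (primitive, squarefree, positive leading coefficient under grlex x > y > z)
3*x^2 + y^2 + 2*z

deg p = 2. A paraboloid; a quadric.
Symmetries: the y ↦ −y reflection is a symmetry, so y appears only in even powers; it's symmetric under x → −x, forcing even powers of x.
Observable constraints: one x-axis crossing is at x = 0; it meets the y-axis at y = 0 (among the integer gridlines); it meets the z-axis at z = 0 (among the integer gridlines).
Together with the visible shape, these determine p as stated.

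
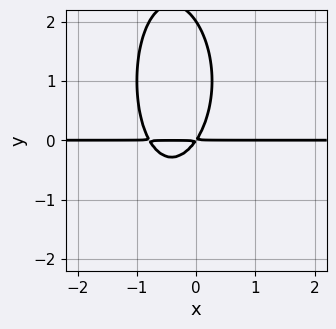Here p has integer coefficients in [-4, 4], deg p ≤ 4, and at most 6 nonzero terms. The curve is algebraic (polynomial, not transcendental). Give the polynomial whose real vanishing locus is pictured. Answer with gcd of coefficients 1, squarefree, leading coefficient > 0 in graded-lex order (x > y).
First, degree: no degree-3 curve has this shape, so deg p = 4.
Then, reading off the gridlines: every point of the x-axis in the box is on the curve; one y-axis crossing is at y = 2.
Finally, these observations pin down the coefficients.

x^3*y - 3*x^2*y - y^3 - 3*x*y + 2*y^2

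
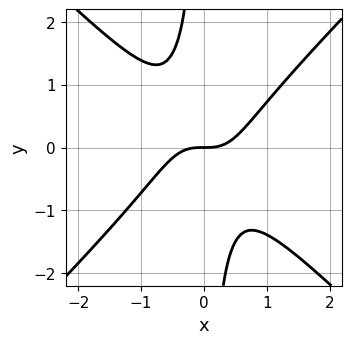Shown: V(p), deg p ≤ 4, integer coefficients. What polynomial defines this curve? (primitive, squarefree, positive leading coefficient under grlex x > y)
deg p = 3. The shape is more complex than any degree-2 curve.
Checking where it meets the axes: it crosses the y-axis at the gridline y = 0; it meets the x-axis at x = 0 (among the integer gridlines).
Solving for integer coefficients yields p as stated.

3*x^3 - 3*x*y^2 - 2*y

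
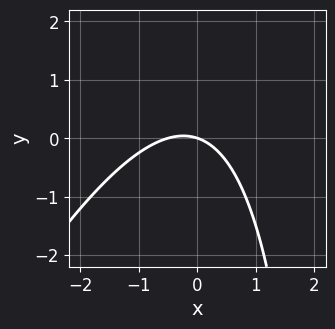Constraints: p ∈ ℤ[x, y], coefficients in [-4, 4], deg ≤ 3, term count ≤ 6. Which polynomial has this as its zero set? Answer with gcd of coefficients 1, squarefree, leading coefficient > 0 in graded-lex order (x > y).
2*x^2 - x*y + x + 3*y

Degree: a generic line meets the curve in up to 2 points, so deg p = 2.
Checking where it meets the axes: one y-axis crossing is at y = 0; it crosses the x-axis at the gridline x = 0.
Fitting integer coefficients to these (and the overall shape) gives p.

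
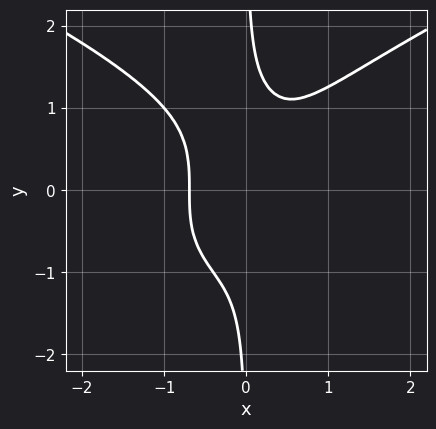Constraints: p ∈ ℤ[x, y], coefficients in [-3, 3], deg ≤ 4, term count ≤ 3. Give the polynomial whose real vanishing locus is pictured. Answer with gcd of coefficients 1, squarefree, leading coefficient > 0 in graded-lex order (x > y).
2*x*y^3 - 3*x^3 - 1

(a) Degree: the shape is more complex than any degree-3 curve, so deg p = 4.
(b) Reading off the gridlines: the curve avoids every integer y-axis point in the box.
(c) Solving for integer coefficients yields p as stated.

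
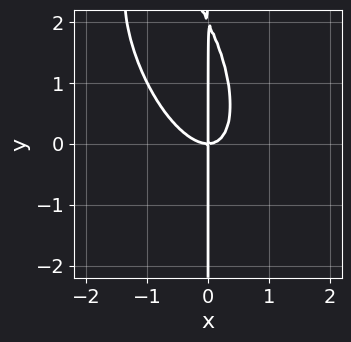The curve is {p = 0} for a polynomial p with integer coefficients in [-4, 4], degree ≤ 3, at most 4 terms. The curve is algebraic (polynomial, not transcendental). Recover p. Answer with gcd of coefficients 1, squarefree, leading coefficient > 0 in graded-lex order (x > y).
First, degree: no degree-2 curve has this shape, so deg p = 3.
Then, observable constraints: every point of the y-axis in the box is on the curve; it meets the x-axis at x = 0 (among the integer gridlines).
Finally, putting this together gives p.

3*x^3 + 2*x^2*y + x*y^2 - 2*x*y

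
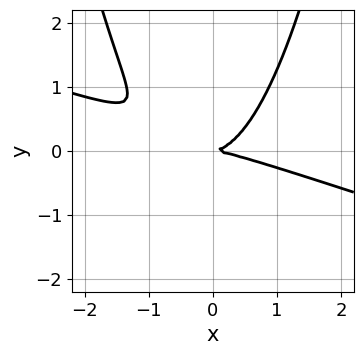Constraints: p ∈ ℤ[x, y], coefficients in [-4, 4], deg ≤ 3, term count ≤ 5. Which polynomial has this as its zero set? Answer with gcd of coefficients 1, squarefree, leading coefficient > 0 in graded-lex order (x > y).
First, degree: a generic line meets the curve in up to 3 points, so deg p = 3.
Next, checking where it meets the axes: one y-axis crossing is at y = 0; it crosses the x-axis at the gridline x = 0.
Finally, putting this together gives p.

x^3 + 3*x^2*y - 3*y^2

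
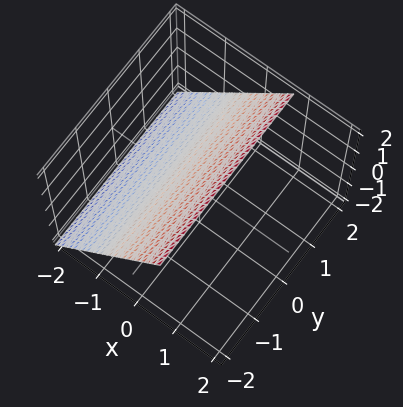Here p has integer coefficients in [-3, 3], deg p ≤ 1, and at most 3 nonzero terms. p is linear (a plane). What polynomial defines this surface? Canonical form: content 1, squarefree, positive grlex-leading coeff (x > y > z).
3*x - 2*z + 2

deg p = 1. The surface is flat (a plane).
Checking where it meets the axes: one z-axis crossing is at z = 1; the surface avoids every integer y-axis point in the box.
Together with the visible shape, these determine p as stated.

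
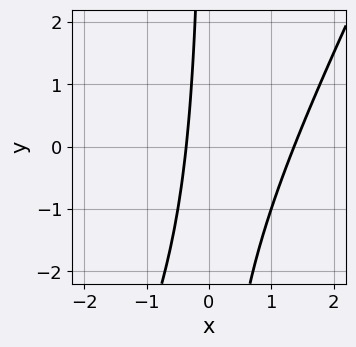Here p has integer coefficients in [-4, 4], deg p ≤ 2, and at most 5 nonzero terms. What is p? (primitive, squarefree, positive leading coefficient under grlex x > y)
First, deg p = 2. The shape is more complex than any degree-1 curve.
Then, from the axis intercepts and sections: it misses every integer gridline on the y-axis.
Finally, matching integer coefficients to the picture gives p.

2*x^2 - x*y - 2*x - 1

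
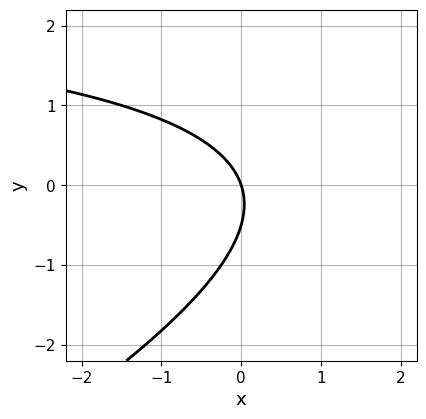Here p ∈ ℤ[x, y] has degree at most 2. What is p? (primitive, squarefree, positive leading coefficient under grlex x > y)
1. The degree is 2 — a generic line meets the curve in up to 2 points.
2. Reading off the gridlines: it crosses the x-axis at the gridline x = 0; one y-axis crossing is at y = 0.
3. Matching integer coefficients to the picture gives p.

x*y - 2*y^2 - 3*x - y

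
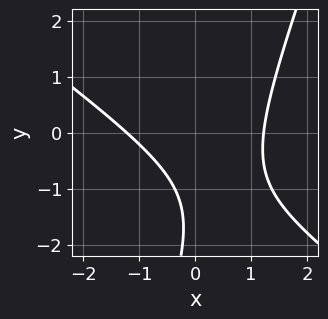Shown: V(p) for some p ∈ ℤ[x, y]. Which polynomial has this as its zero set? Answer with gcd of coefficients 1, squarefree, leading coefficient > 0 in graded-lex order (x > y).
2*x^2 + 2*x*y - y^2 - 3*y - 3

1. deg p = 2. The shape is more complex than any degree-1 curve.
2. Observable constraints: it misses every integer gridline on the y-axis.
3. Solving for integer coefficients yields p as stated.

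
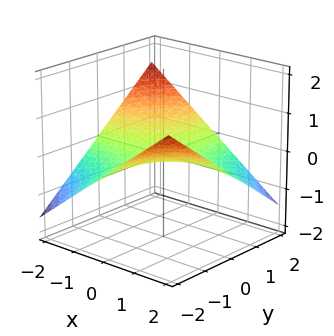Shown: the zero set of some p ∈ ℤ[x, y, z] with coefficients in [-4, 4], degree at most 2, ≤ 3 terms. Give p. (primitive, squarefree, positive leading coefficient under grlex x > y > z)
First, the degree is 2 — a hyperbolic paraboloid; a quadric.
Next, against the integer gridlines: it meets the z-axis at z = 0 (among the integer gridlines); the visible x-axis segment lies entirely on the surface; the visible y-axis segment lies entirely on the surface.
Finally, assembling these constraints gives the stated polynomial.

x*y + 3*z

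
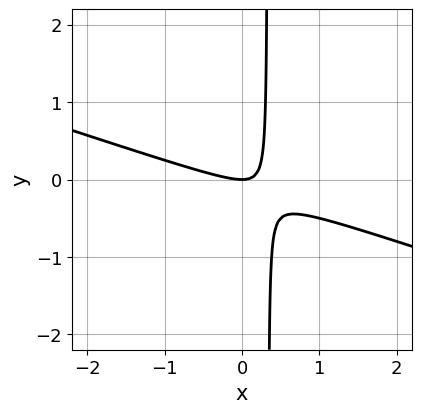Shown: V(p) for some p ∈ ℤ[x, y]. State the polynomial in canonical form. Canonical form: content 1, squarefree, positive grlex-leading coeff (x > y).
x^2 + 3*x*y - y

(a) deg p = 2.
(b) From the axis intercepts and sections: it crosses the y-axis at the gridline y = 0; one x-axis crossing is at x = 0.
(c) Putting this together gives p.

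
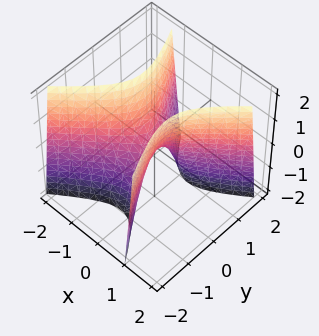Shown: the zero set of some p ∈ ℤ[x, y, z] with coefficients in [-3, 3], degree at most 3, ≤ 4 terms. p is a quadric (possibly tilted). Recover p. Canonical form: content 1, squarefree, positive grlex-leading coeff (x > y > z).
3*x^2 - 2*x*y - 2*y^2 - z

(a) deg p = 2. No degree-1 surface has this shape.
(b) Against the integer gridlines: it meets the y-axis at y = 0 (among the integer gridlines); it crosses the z-axis at the gridline z = 0; it crosses the x-axis at the gridline x = 0.
(c) Fitting integer coefficients to these (and the overall shape) gives p.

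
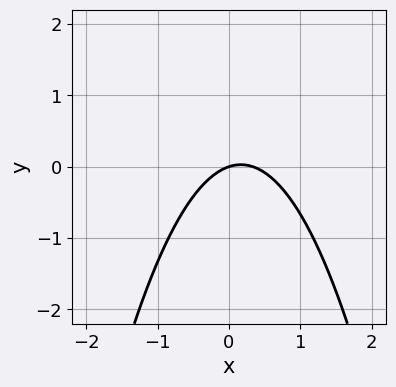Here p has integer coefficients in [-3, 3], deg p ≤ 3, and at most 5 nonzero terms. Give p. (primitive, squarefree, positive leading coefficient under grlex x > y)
The degree is 2 — a generic line meets the curve in up to 2 points.
Observable constraints: it crosses the y-axis at the gridline y = 0; it crosses the x-axis at the gridline x = 0.
The integer polynomial consistent with all of this is the stated p.

3*x^2 - x + 3*y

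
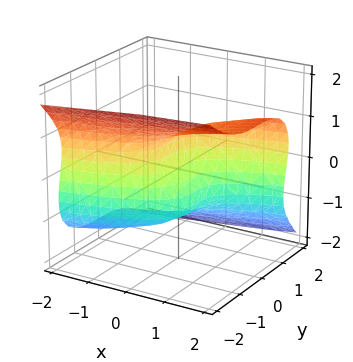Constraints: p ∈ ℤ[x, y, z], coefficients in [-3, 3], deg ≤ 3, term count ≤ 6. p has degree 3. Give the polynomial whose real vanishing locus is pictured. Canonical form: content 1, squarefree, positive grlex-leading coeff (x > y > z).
2*y^3 + 3*z^3 + z^2 - 3*x - 3*z

First, deg p = 3. The shape is more complex than any degree-2 surface.
Then, from the visible intercepts: it crosses the z-axis at the gridline z = 0; it crosses the y-axis at the gridline y = 0; one x-axis crossing is at x = 0.
Finally, matching integer coefficients to the picture gives p.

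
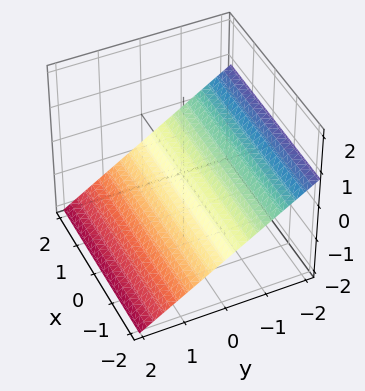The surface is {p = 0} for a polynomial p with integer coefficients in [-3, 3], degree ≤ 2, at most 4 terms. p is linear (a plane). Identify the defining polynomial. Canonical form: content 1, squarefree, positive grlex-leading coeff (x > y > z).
2*y + 3*z + 2

1. The degree is 1 — every cross-section is a straight line — this is a plane.
2. From the visible intercepts: it misses every integer gridline on the x-axis; it crosses the y-axis at the gridline y = -1.
3. Together with the visible shape, these determine p as stated.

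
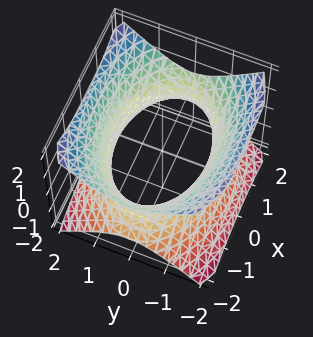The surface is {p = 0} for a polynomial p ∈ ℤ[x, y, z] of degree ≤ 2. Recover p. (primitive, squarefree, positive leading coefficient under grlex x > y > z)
First, degree: an hourglass — one-sheet hyperboloid; a quadric, so deg p = 2.
Next, symmetries: mirror symmetry z ↦ −z ⇒ only even powers of z; it's symmetric under y → −y, forcing even powers of y; mirror symmetry x ↦ −x ⇒ only even powers of x.
Then, checking where it meets the axes: no z-intercept at any integer in the box.
Finally, these observations pin down the coefficients.

x^2 + 2*y^2 - 2*z^2 - 3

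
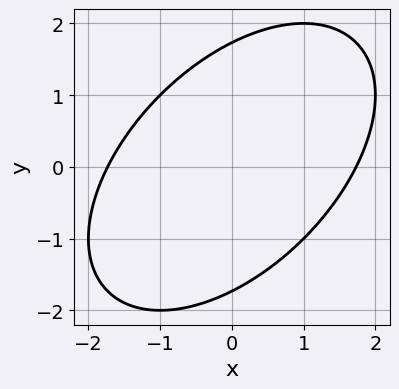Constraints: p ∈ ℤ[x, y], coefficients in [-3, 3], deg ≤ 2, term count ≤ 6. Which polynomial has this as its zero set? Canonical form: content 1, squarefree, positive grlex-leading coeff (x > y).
Degree: no degree-1 curve has this shape, so deg p = 2.
The integer polynomial consistent with all of this is the stated p.

x^2 - x*y + y^2 - 3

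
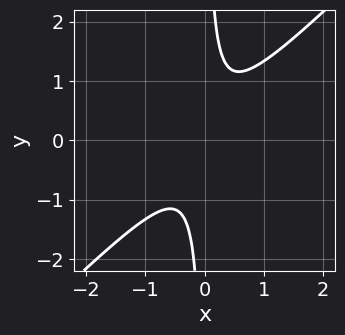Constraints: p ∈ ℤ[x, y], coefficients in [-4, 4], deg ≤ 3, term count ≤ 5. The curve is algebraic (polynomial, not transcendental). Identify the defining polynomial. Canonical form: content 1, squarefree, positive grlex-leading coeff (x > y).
3*x^2 - 3*x*y + 1

First, deg p = 2. A generic line meets the curve in up to 2 points.
Then, checking where it meets the axes: the curve avoids every integer y-axis point in the box; the curve avoids every integer x-axis point in the box.
Finally, fitting integer coefficients to these (and the overall shape) gives p.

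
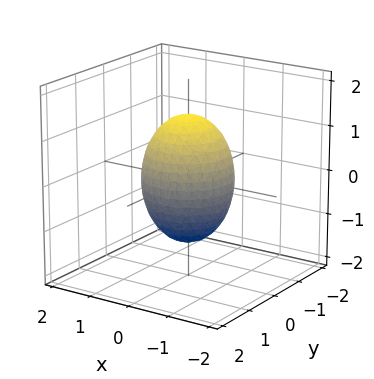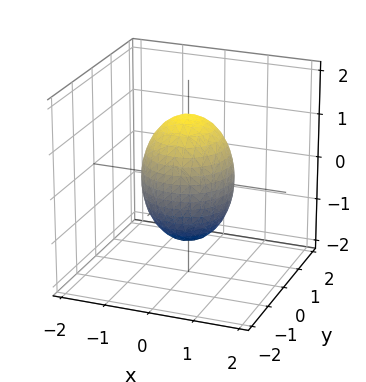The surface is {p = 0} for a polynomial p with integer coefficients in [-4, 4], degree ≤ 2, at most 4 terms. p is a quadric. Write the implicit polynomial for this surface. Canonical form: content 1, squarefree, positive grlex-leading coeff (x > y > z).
2*x^2 + 2*y^2 + z^2 - 2

(a) deg p = 2. Bounded and convex; a quadric.
(b) Symmetries: mirror symmetry z ↦ −z ⇒ only even powers of z; the z-axis is an axis of rotation, so x and y enter only as x² + y².
(c) Checking where it meets the axes: among the integer gridlines, it crosses the y-axis at y ∈ {-1, 1}; the x-axis gridline crossings are at x ∈ {-1, 1}; a circular section at z = 1 has radius between 0 and 1.
(d) Assembling these constraints gives the stated polynomial.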